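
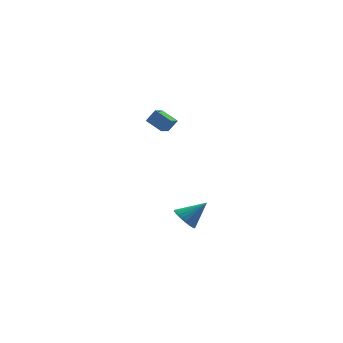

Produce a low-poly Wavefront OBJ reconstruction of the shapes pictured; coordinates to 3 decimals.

v 2.777 3.2 0.171
v 2.161 4.004 0.626
v 3.318 3.828 -0.205
v 2.702 4.632 0.25
v 3.278 3.188 0.87
v 2.662 3.992 1.325
v 3.819 3.816 0.494
v 3.203 4.62 0.949
v 2.31 -3.065 -2.827
v 2.803 -3.059 -3.405
v 3.45 -3.035 -1.853
v 2.76 -2.768 -3.363
v 2.647 -2.523 -3.239
v 2.484 -2.361 -3.053
v 2.293 -2.306 -2.832
v 2.106 -2.366 -2.61
v 1.949 -2.533 -2.422
v 1.848 -2.781 -2.295
v 1.816 -3.072 -2.249
v 1.86 -3.363 -2.291
v 1.973 -3.608 -2.415
v 2.136 -3.77 -2.601
v 2.326 -3.825 -2.822
v 2.514 -3.765 -3.044
v 2.67 -3.598 -3.232
v 2.772 -3.35 -3.359
f 2 4 1
f 5 2 1
f 1 4 3
f 3 5 1
f 2 8 4
f 6 2 5
f 6 8 2
f 4 8 3
f 7 5 3
f 3 8 7
f 7 6 5
f 8 6 7
f 10 9 12
f 10 12 11
f 12 9 13
f 12 13 11
f 13 9 14
f 13 14 11
f 14 9 15
f 14 15 11
f 15 9 16
f 15 16 11
f 16 9 17
f 16 17 11
f 17 9 18
f 17 18 11
f 18 9 19
f 18 19 11
f 19 9 20
f 19 20 11
f 20 9 21
f 20 21 11
f 21 9 22
f 21 22 11
f 22 9 23
f 22 23 11
f 23 9 24
f 23 24 11
f 24 9 25
f 24 25 11
f 25 9 26
f 25 26 11
f 26 9 10
f 26 10 11



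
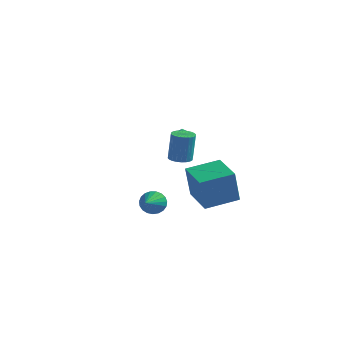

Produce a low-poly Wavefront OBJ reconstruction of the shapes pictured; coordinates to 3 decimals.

v -0.606 -3.103 -1.147
v -0.192 -3.183 -1.767
v -0.234 -4.217 -0.753
v 0.009 -3.047 -1.572
v 0.104 -2.92 -1.303
v 0.076 -2.825 -1.008
v -0.07 -2.778 -0.736
v -0.308 -2.787 -0.536
v -0.599 -2.85 -0.441
v -0.89 -2.957 -0.468
v -1.133 -3.089 -0.613
v -1.284 -3.224 -0.85
v -1.318 -3.337 -1.139
v -1.23 -3.41 -1.429
v -1.033 -3.43 -1.67
v -0.762 -3.393 -1.821
v -0.465 -3.306 -1.855
v -1.064 -0.2 1.025
v -0.588 0.238 0.969
v -0.399 0.259 2.739
v -0.876 -0.18 2.795
v -0.791 0.388 0.989
v -0.603 0.409 2.759
v -1.036 0.449 1.014
v -0.848 0.47 2.784
v -1.285 0.411 1.041
v -1.097 0.431 2.811
v -1.501 0.279 1.066
v -1.313 0.3 2.836
v -1.65 0.075 1.084
v -1.462 0.096 2.854
v -1.71 -0.171 1.093
v -1.522 -0.15 2.863
v -1.671 -0.422 1.092
v -1.483 -0.401 2.862
v -1.541 -0.639 1.081
v -1.352 -0.618 2.851
v -1.337 -0.789 1.061
v -1.149 -0.768 2.831
v -1.092 -0.85 1.036
v -0.904 -0.829 2.806
v -0.843 -0.811 1.009
v -0.655 -0.791 2.779
v -0.627 -0.68 0.984
v -0.439 -0.659 2.754
v -0.478 -0.476 0.966
v -0.29 -0.455 2.736
v -0.418 -0.23 0.957
v -0.23 -0.209 2.727
v -0.457 0.021 0.958
v -0.269 0.042 2.728
v -4.463 3.86 0.313
v -4.025 4.438 0.321
v -3.875 3.402 1.219
v -3.437 3.98 1.227
v -4.132 4.049 1.423
v -4.495 4.332 0.862
v -3.405 3.508 0.678
v -3.768 3.791 0.117
v -3.371 4.22 0.546
v -3.82 4.555 1.007
v -4.08 3.285 0.533
v -4.529 3.62 0.994
v -1.56 1.363 -2.118
v -1.49 0.8 -0.086
v -0.485 2.987 -1.705
v -0.415 2.424 0.327
v 0.155 0.316 -2.467
v 0.225 -0.247 -0.435
v 1.23 1.94 -2.054
v 1.3 1.377 -0.022
f 2 1 4
f 2 4 3
f 4 1 5
f 4 5 3
f 5 1 6
f 5 6 3
f 6 1 7
f 6 7 3
f 7 1 8
f 7 8 3
f 8 1 9
f 8 9 3
f 9 1 10
f 9 10 3
f 10 1 11
f 10 11 3
f 11 1 12
f 11 12 3
f 12 1 13
f 12 13 3
f 13 1 14
f 13 14 3
f 14 1 15
f 14 15 3
f 15 1 16
f 15 16 3
f 16 1 17
f 16 17 3
f 17 1 2
f 17 2 3
f 19 18 22
f 19 22 20
f 20 22 23
f 20 23 21
f 22 18 24
f 22 24 23
f 23 24 25
f 23 25 21
f 24 18 26
f 24 26 25
f 25 26 27
f 25 27 21
f 26 18 28
f 26 28 27
f 27 28 29
f 27 29 21
f 28 18 30
f 28 30 29
f 29 30 31
f 29 31 21
f 30 18 32
f 30 32 31
f 31 32 33
f 31 33 21
f 32 18 34
f 32 34 33
f 33 34 35
f 33 35 21
f 34 18 36
f 34 36 35
f 35 36 37
f 35 37 21
f 36 18 38
f 36 38 37
f 37 38 39
f 37 39 21
f 38 18 40
f 38 40 39
f 39 40 41
f 39 41 21
f 40 18 42
f 40 42 41
f 41 42 43
f 41 43 21
f 42 18 44
f 42 44 43
f 43 44 45
f 43 45 21
f 44 18 46
f 44 46 45
f 45 46 47
f 45 47 21
f 46 18 48
f 46 48 47
f 47 48 49
f 47 49 21
f 48 18 50
f 48 50 49
f 49 50 51
f 49 51 21
f 50 18 19
f 50 19 51
f 51 19 20
f 51 20 21
f 52 63 57
f 52 57 53
f 52 53 59
f 52 59 62
f 52 62 63
f 53 57 61
f 57 63 56
f 63 62 54
f 62 59 58
f 59 53 60
f 55 61 56
f 55 56 54
f 55 54 58
f 55 58 60
f 55 60 61
f 56 61 57
f 54 56 63
f 58 54 62
f 60 58 59
f 61 60 53
f 65 67 64
f 68 65 64
f 64 67 66
f 66 68 64
f 65 71 67
f 69 65 68
f 69 71 65
f 67 71 66
f 70 68 66
f 66 71 70
f 70 69 68
f 71 69 70



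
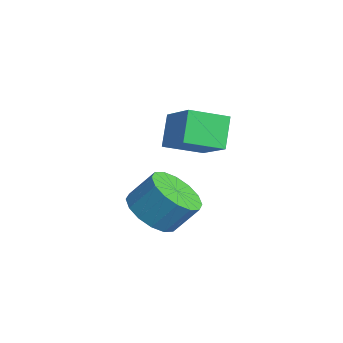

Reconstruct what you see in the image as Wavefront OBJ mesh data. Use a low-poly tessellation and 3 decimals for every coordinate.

v 1.624 -2.367 1.348
v 1.036 -1.947 2.229
v 1.817 -1.198 0.919
v 1.229 -0.778 1.8
v 2.871 -2.282 2.14
v 2.283 -1.862 3.021
v 3.064 -1.113 1.711
v 2.476 -0.693 2.592
v 1.943 -2.838 -1.032
v 2.792 -2.819 -1.33
v 3.087 -2.162 -0.445
v 2.237 -2.182 -0.148
v 2.585 -2.453 -1.532
v 2.88 -1.797 -0.647
v 2.206 -2.191 -1.6
v 2.5 -1.535 -0.716
v 1.756 -2.102 -1.516
v 2.051 -1.446 -0.632
v 1.357 -2.211 -1.302
v 1.651 -1.555 -0.418
v 1.114 -2.487 -1.016
v 1.409 -1.831 -0.132
v 1.093 -2.858 -0.735
v 1.388 -2.201 0.15
v 1.3 -3.223 -0.533
v 1.595 -2.567 0.352
v 1.68 -3.485 -0.464
v 1.974 -2.829 0.42
v 2.129 -3.574 -0.548
v 2.424 -2.918 0.336
v 2.529 -3.465 -0.762
v 2.823 -2.809 0.122
v 2.771 -3.189 -1.048
v 3.066 -2.533 -0.164
f 2 4 1
f 5 2 1
f 1 4 3
f 3 5 1
f 2 8 4
f 6 2 5
f 6 8 2
f 4 8 3
f 7 5 3
f 3 8 7
f 7 6 5
f 8 6 7
f 10 9 13
f 10 13 11
f 11 13 14
f 11 14 12
f 13 9 15
f 13 15 14
f 14 15 16
f 14 16 12
f 15 9 17
f 15 17 16
f 16 17 18
f 16 18 12
f 17 9 19
f 17 19 18
f 18 19 20
f 18 20 12
f 19 9 21
f 19 21 20
f 20 21 22
f 20 22 12
f 21 9 23
f 21 23 22
f 22 23 24
f 22 24 12
f 23 9 25
f 23 25 24
f 24 25 26
f 24 26 12
f 25 9 27
f 25 27 26
f 26 27 28
f 26 28 12
f 27 9 29
f 27 29 28
f 28 29 30
f 28 30 12
f 29 9 31
f 29 31 30
f 30 31 32
f 30 32 12
f 31 9 33
f 31 33 32
f 32 33 34
f 32 34 12
f 33 9 10
f 33 10 34
f 34 10 11
f 34 11 12



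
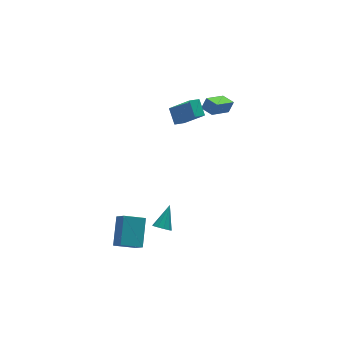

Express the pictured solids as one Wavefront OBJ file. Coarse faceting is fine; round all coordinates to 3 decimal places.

v 4.633 1.46 1.936
v 3.21 0.896 2.845
v 4.327 2.284 1.97
v 2.905 1.721 2.88
v 5.035 1.579 2.64
v 3.613 1.016 3.55
v 4.73 2.404 2.675
v 3.307 1.84 3.584
v -1.725 -2.431 -3.081
v -1.236 -2.579 -3.396
v -0.795 -1.589 -2.039
v -1.37 -2.262 -3.534
v -1.639 -2.009 -3.499
v -1.94 -1.918 -3.303
v -2.16 -2.022 -3.023
v -2.213 -2.283 -2.765
v -2.079 -2.6 -2.627
v -1.81 -2.853 -2.663
v -1.509 -2.945 -2.858
v -1.289 -2.84 -3.138
v -4.373 -2.343 -3.57
v -3.51 -0.96 -2.429
v -4.517 -1.577 -4.389
v -3.654 -0.195 -3.247
v -3.106 -2.685 -4.113
v -2.243 -1.303 -2.971
v -3.25 -1.92 -4.931
v -2.387 -0.537 -3.79
v 0.731 0.902 3.012
v 1.56 -0.129 4.375
v 0.835 1.861 3.674
v 1.664 0.829 5.037
v 1.456 1.051 2.683
v 2.285 0.019 4.046
v 1.56 2.009 3.345
v 2.389 0.978 4.708
f 2 4 1
f 5 2 1
f 1 4 3
f 3 5 1
f 2 8 4
f 6 2 5
f 6 8 2
f 4 8 3
f 7 5 3
f 3 8 7
f 7 6 5
f 8 6 7
f 10 9 12
f 10 12 11
f 12 9 13
f 12 13 11
f 13 9 14
f 13 14 11
f 14 9 15
f 14 15 11
f 15 9 16
f 15 16 11
f 16 9 17
f 16 17 11
f 17 9 18
f 17 18 11
f 18 9 19
f 18 19 11
f 19 9 20
f 19 20 11
f 20 9 10
f 20 10 11
f 22 24 21
f 25 22 21
f 21 24 23
f 23 25 21
f 22 28 24
f 26 22 25
f 26 28 22
f 24 28 23
f 27 25 23
f 23 28 27
f 27 26 25
f 28 26 27
f 30 32 29
f 33 30 29
f 29 32 31
f 31 33 29
f 30 36 32
f 34 30 33
f 34 36 30
f 32 36 31
f 35 33 31
f 31 36 35
f 35 34 33
f 36 34 35



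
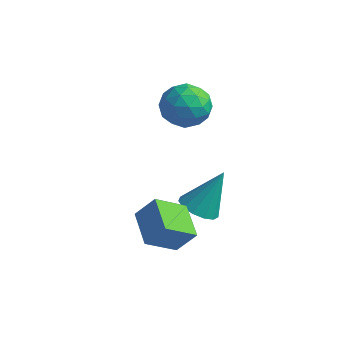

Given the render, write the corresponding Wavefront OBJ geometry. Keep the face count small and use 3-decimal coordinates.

v -4.359 3.96 3.454
v -4.005 4.543 4.349
v -2.815 2.997 3.471
v -2.461 3.58 4.366
v -3.32 2.86 4.466
v -4.275 3.456 4.456
v -2.545 4.084 3.364
v -3.5 4.68 3.354
v -2.884 4.619 4.293
v -3.363 3.863 4.975
v -3.457 3.677 2.845
v -3.936 2.921 3.527
v -4.318 4.336 3.9
v -2.502 3.204 3.92
v -3.007 2.781 3.979
v -2.799 3.123 4.505
v -4.476 3.697 3.963
v -4.268 4.04 4.489
v -3.866 3.051 4.558
v -2.552 3.5 3.331
v -2.344 3.843 3.857
v -4.021 4.417 3.315
v -3.813 4.759 3.841
v -2.954 4.489 3.262
v -3.451 4.724 4.394
v -2.543 4.157 4.403
v -2.593 4.454 3.814
v -3.154 4.804 3.808
v -3.732 4.279 4.794
v -2.825 3.713 4.804
v -3.33 3.29 4.863
v -3.891 3.64 4.857
v -3.074 4.324 4.761
v -3.995 3.827 3.016
v -3.088 3.261 3.026
v -2.929 3.9 2.963
v -3.49 4.25 2.957
v -4.277 3.383 3.417
v -3.369 2.816 3.426
v -3.666 2.736 4.012
v -4.227 3.086 4.006
v -3.746 3.216 3.059
v -0.739 -0.518 -0.671
v -1.372 -1.684 0.242
v -1.961 0.486 -0.237
v -2.594 -0.68 0.676
v -0.066 -0.12 0.304
v -0.699 -1.286 1.217
v -1.288 0.884 0.738
v -1.921 -0.282 1.651
v -1.349 1.77 -0.04
v -0.58 2.03 -0.405
v -0.811 2.71 1.76
v -0.911 2.396 -0.497
v -1.381 2.562 -0.444
v -1.84 2.478 -0.262
v -2.144 2.168 -0.01
v -2.195 1.733 0.233
v -1.978 1.309 0.389
v -1.56 1.031 0.409
v -1.076 0.989 0.287
v -0.678 1.194 0.061
v -0.493 1.582 -0.197
f 1 38 17
f 38 12 41
f 17 41 6
f 38 41 17
f 1 17 13
f 17 6 18
f 13 18 2
f 17 18 13
f 1 13 22
f 13 2 23
f 22 23 8
f 13 23 22
f 1 22 34
f 22 8 37
f 34 37 11
f 22 37 34
f 1 34 38
f 34 11 42
f 38 42 12
f 34 42 38
f 2 18 29
f 18 6 32
f 29 32 10
f 18 32 29
f 6 41 19
f 41 12 40
f 19 40 5
f 41 40 19
f 12 42 39
f 42 11 35
f 39 35 3
f 42 35 39
f 11 37 36
f 37 8 24
f 36 24 7
f 37 24 36
f 8 23 28
f 23 2 25
f 28 25 9
f 23 25 28
f 4 30 16
f 30 10 31
f 16 31 5
f 30 31 16
f 4 16 14
f 16 5 15
f 14 15 3
f 16 15 14
f 4 14 21
f 14 3 20
f 21 20 7
f 14 20 21
f 4 21 26
f 21 7 27
f 26 27 9
f 21 27 26
f 4 26 30
f 26 9 33
f 30 33 10
f 26 33 30
f 5 31 19
f 31 10 32
f 19 32 6
f 31 32 19
f 3 15 39
f 15 5 40
f 39 40 12
f 15 40 39
f 7 20 36
f 20 3 35
f 36 35 11
f 20 35 36
f 9 27 28
f 27 7 24
f 28 24 8
f 27 24 28
f 10 33 29
f 33 9 25
f 29 25 2
f 33 25 29
f 44 46 43
f 47 44 43
f 43 46 45
f 45 47 43
f 44 50 46
f 48 44 47
f 48 50 44
f 46 50 45
f 49 47 45
f 45 50 49
f 49 48 47
f 50 48 49
f 52 51 54
f 52 54 53
f 54 51 55
f 54 55 53
f 55 51 56
f 55 56 53
f 56 51 57
f 56 57 53
f 57 51 58
f 57 58 53
f 58 51 59
f 58 59 53
f 59 51 60
f 59 60 53
f 60 51 61
f 60 61 53
f 61 51 62
f 61 62 53
f 62 51 63
f 62 63 53
f 63 51 52
f 63 52 53



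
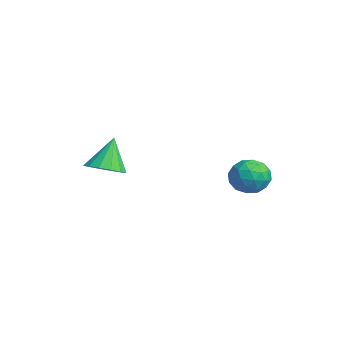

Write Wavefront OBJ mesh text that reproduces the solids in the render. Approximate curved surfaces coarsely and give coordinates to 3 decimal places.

v 0.305 0.817 -3.173
v 0.611 0.95 -3.72
v 1.029 0.11 -2.94
v 1.335 0.243 -3.487
v 1.321 0.676 -3.014
v 0.874 1.113 -3.158
v 0.766 -0.053 -3.502
v 0.319 0.384 -3.646
v 0.896 0.412 -3.924
v 1.239 0.863 -3.622
v 0.401 0.197 -3.038
v 0.744 0.648 -2.736
v 0.395 0.945 -3.467
v 1.245 0.115 -3.193
v 1.237 0.369 -2.915
v 1.417 0.448 -3.237
v 0.549 1.041 -3.137
v 0.729 1.119 -3.458
v 1.146 0.959 -3.043
v 0.911 -0.059 -3.202
v 1.091 0.019 -3.523
v 0.223 0.612 -3.423
v 0.403 0.691 -3.745
v 0.494 0.101 -3.617
v 0.742 0.708 -3.908
v 1.168 0.292 -3.771
v 0.833 0.118 -3.78
v 0.571 0.375 -3.865
v 0.944 0.972 -3.731
v 1.369 0.557 -3.594
v 1.361 0.812 -3.316
v 1.098 1.068 -3.401
v 1.111 0.657 -3.851
v 0.271 0.503 -3.066
v 0.696 0.088 -2.929
v 0.542 -0.008 -3.259
v 0.279 0.248 -3.344
v 0.472 0.768 -2.889
v 0.898 0.352 -2.752
v 1.069 0.685 -2.795
v 0.807 0.942 -2.88
v 0.529 0.403 -2.809
v -1.546 -2.944 -3.536
v -1.055 -3.242 -3.254
v -1.914 -2.556 -2.484
v -0.941 -2.939 -3.326
v -0.99 -2.638 -3.455
v -1.188 -2.418 -3.605
v -1.482 -2.34 -3.737
v -1.793 -2.424 -3.815
v -2.038 -2.647 -3.818
v -2.151 -2.95 -3.745
v -2.102 -3.251 -3.617
v -1.904 -3.47 -3.466
v -1.61 -3.549 -3.335
v -1.299 -3.465 -3.257
f 1 38 17
f 38 12 41
f 17 41 6
f 38 41 17
f 1 17 13
f 17 6 18
f 13 18 2
f 17 18 13
f 1 13 22
f 13 2 23
f 22 23 8
f 13 23 22
f 1 22 34
f 22 8 37
f 34 37 11
f 22 37 34
f 1 34 38
f 34 11 42
f 38 42 12
f 34 42 38
f 2 18 29
f 18 6 32
f 29 32 10
f 18 32 29
f 6 41 19
f 41 12 40
f 19 40 5
f 41 40 19
f 12 42 39
f 42 11 35
f 39 35 3
f 42 35 39
f 11 37 36
f 37 8 24
f 36 24 7
f 37 24 36
f 8 23 28
f 23 2 25
f 28 25 9
f 23 25 28
f 4 30 16
f 30 10 31
f 16 31 5
f 30 31 16
f 4 16 14
f 16 5 15
f 14 15 3
f 16 15 14
f 4 14 21
f 14 3 20
f 21 20 7
f 14 20 21
f 4 21 26
f 21 7 27
f 26 27 9
f 21 27 26
f 4 26 30
f 26 9 33
f 30 33 10
f 26 33 30
f 5 31 19
f 31 10 32
f 19 32 6
f 31 32 19
f 3 15 39
f 15 5 40
f 39 40 12
f 15 40 39
f 7 20 36
f 20 3 35
f 36 35 11
f 20 35 36
f 9 27 28
f 27 7 24
f 28 24 8
f 27 24 28
f 10 33 29
f 33 9 25
f 29 25 2
f 33 25 29
f 44 43 46
f 44 46 45
f 46 43 47
f 46 47 45
f 47 43 48
f 47 48 45
f 48 43 49
f 48 49 45
f 49 43 50
f 49 50 45
f 50 43 51
f 50 51 45
f 51 43 52
f 51 52 45
f 52 43 53
f 52 53 45
f 53 43 54
f 53 54 45
f 54 43 55
f 54 55 45
f 55 43 56
f 55 56 45
f 56 43 44
f 56 44 45



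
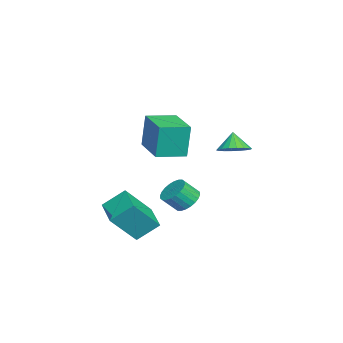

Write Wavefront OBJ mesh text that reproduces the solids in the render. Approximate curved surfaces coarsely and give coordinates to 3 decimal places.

v -3.145 2.584 -0.088
v -2.4 2.392 0.271
v -3.635 2.476 0.868
v -2.415 2.769 0.306
v -2.576 3.109 0.263
v -2.849 3.345 0.15
v -3.181 3.43 -0.01
v -3.506 3.348 -0.186
v -3.759 3.115 -0.342
v -3.891 2.776 -0.448
v -3.875 2.4 -0.483
v -3.715 2.06 -0.439
v -3.442 1.824 -0.326
v -3.11 1.739 -0.166
v -2.785 1.821 0.009
v -2.531 2.054 0.166
v 1.68 -1.144 1.939
v 1.621 -0.976 3.69
v 1.049 0.164 1.792
v 0.989 0.332 3.543
v 3.491 -0.272 1.917
v 3.431 -0.104 3.668
v 2.859 1.036 1.77
v 2.8 1.204 3.521
v 0.383 -1.976 -3.706
v 0.145 -0.93 -2.822
v 1.874 -1.372 -4.02
v 1.637 -0.326 -3.136
v 1.143 -3.074 -2.204
v 0.906 -2.028 -1.32
v 2.635 -2.47 -2.518
v 2.397 -1.424 -1.634
v 0.737 0.823 -1.887
v 1.352 1.242 -1.733
v 1.617 0.577 -0.979
v 1.003 0.157 -1.133
v 1.151 1.366 -1.553
v 1.416 0.701 -0.799
v 0.887 1.407 -1.425
v 1.152 0.742 -0.67
v 0.601 1.359 -1.366
v 0.866 0.693 -0.612
v 0.335 1.229 -1.387
v 0.6 0.564 -0.633
v 0.13 1.038 -1.484
v 0.395 0.372 -0.73
v 0.018 0.813 -1.642
v 0.283 0.148 -0.888
v 0.015 0.59 -1.838
v 0.281 -0.075 -1.084
v 0.123 0.403 -2.041
v 0.388 -0.262 -1.287
v 0.324 0.279 -2.221
v 0.589 -0.386 -1.467
v 0.588 0.238 -2.35
v 0.853 -0.427 -1.595
v 0.874 0.287 -2.408
v 1.139 -0.379 -1.654
v 1.14 0.416 -2.387
v 1.405 -0.249 -1.633
v 1.345 0.608 -2.29
v 1.61 -0.058 -1.536
v 1.457 0.832 -2.132
v 1.722 0.167 -1.378
v 1.459 1.055 -1.936
v 1.725 0.39 -1.182
f 2 1 4
f 2 4 3
f 4 1 5
f 4 5 3
f 5 1 6
f 5 6 3
f 6 1 7
f 6 7 3
f 7 1 8
f 7 8 3
f 8 1 9
f 8 9 3
f 9 1 10
f 9 10 3
f 10 1 11
f 10 11 3
f 11 1 12
f 11 12 3
f 12 1 13
f 12 13 3
f 13 1 14
f 13 14 3
f 14 1 15
f 14 15 3
f 15 1 16
f 15 16 3
f 16 1 2
f 16 2 3
f 18 20 17
f 21 18 17
f 17 20 19
f 19 21 17
f 18 24 20
f 22 18 21
f 22 24 18
f 20 24 19
f 23 21 19
f 19 24 23
f 23 22 21
f 24 22 23
f 26 28 25
f 29 26 25
f 25 28 27
f 27 29 25
f 26 32 28
f 30 26 29
f 30 32 26
f 28 32 27
f 31 29 27
f 27 32 31
f 31 30 29
f 32 30 31
f 34 33 37
f 34 37 35
f 35 37 38
f 35 38 36
f 37 33 39
f 37 39 38
f 38 39 40
f 38 40 36
f 39 33 41
f 39 41 40
f 40 41 42
f 40 42 36
f 41 33 43
f 41 43 42
f 42 43 44
f 42 44 36
f 43 33 45
f 43 45 44
f 44 45 46
f 44 46 36
f 45 33 47
f 45 47 46
f 46 47 48
f 46 48 36
f 47 33 49
f 47 49 48
f 48 49 50
f 48 50 36
f 49 33 51
f 49 51 50
f 50 51 52
f 50 52 36
f 51 33 53
f 51 53 52
f 52 53 54
f 52 54 36
f 53 33 55
f 53 55 54
f 54 55 56
f 54 56 36
f 55 33 57
f 55 57 56
f 56 57 58
f 56 58 36
f 57 33 59
f 57 59 58
f 58 59 60
f 58 60 36
f 59 33 61
f 59 61 60
f 60 61 62
f 60 62 36
f 61 33 63
f 61 63 62
f 62 63 64
f 62 64 36
f 63 33 65
f 63 65 64
f 64 65 66
f 64 66 36
f 65 33 34
f 65 34 66
f 66 34 35
f 66 35 36



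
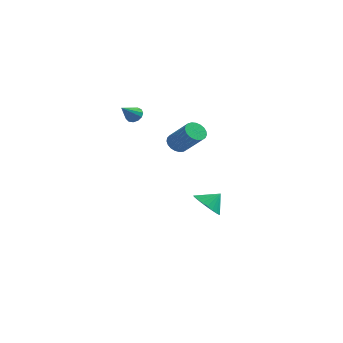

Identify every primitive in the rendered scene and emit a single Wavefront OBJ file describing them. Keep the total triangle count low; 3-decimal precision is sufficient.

v -1.595 0.629 3.195
v -1.023 0.491 3.154
v -1.805 -0.489 4.045
v -1.052 0.695 3.415
v -1.253 0.878 3.606
v -1.563 0.982 3.667
v -1.883 0.974 3.577
v -2.112 0.856 3.367
v -2.177 0.667 3.101
v -2.057 0.465 2.866
v -1.79 0.315 2.735
v -1.462 0.265 2.75
v -1.176 0.331 2.906
v 1.693 3.378 -4.415
v 2.446 2.619 -4.42
v 2.307 3.982 -3.565
v 2.592 2.88 -4.711
v 2.601 3.217 -4.957
v 2.471 3.578 -5.121
v 2.223 3.91 -5.177
v 1.894 4.16 -5.117
v 1.534 4.291 -4.95
v 1.199 4.283 -4.701
v 0.939 4.137 -4.409
v 0.793 3.876 -4.118
v 0.785 3.539 -3.872
v 0.914 3.177 -3.708
v 1.162 2.846 -3.652
v 1.491 2.596 -3.712
v 1.851 2.465 -3.879
v 2.186 2.473 -4.128
v 2.746 -2.267 2.618
v 3.076 -2.649 2.133
v 4.443 -3.075 3.396
v 4.114 -2.693 3.882
v 3.194 -2.386 2.093
v 4.562 -2.812 3.357
v 3.235 -2.103 2.145
v 4.602 -2.528 3.408
v 3.191 -1.848 2.278
v 4.559 -2.273 3.541
v 3.07 -1.665 2.47
v 4.438 -2.09 3.733
v 2.894 -1.587 2.688
v 4.262 -2.012 3.951
v 2.692 -1.626 2.893
v 4.059 -2.051 4.157
v 2.499 -1.776 3.051
v 3.867 -2.201 4.315
v 2.349 -2.011 3.135
v 3.717 -2.437 4.398
v 2.267 -2.291 3.128
v 3.635 -2.716 4.392
v 2.269 -2.566 3.034
v 3.637 -2.991 4.298
v 2.353 -2.79 2.868
v 3.721 -3.215 4.132
v 2.505 -2.923 2.659
v 3.873 -3.349 3.922
v 2.699 -2.943 2.442
v 4.066 -3.368 3.706
v 2.9 -2.846 2.256
v 4.268 -3.272 3.52
f 2 1 4
f 2 4 3
f 4 1 5
f 4 5 3
f 5 1 6
f 5 6 3
f 6 1 7
f 6 7 3
f 7 1 8
f 7 8 3
f 8 1 9
f 8 9 3
f 9 1 10
f 9 10 3
f 10 1 11
f 10 11 3
f 11 1 12
f 11 12 3
f 12 1 13
f 12 13 3
f 13 1 2
f 13 2 3
f 15 14 17
f 15 17 16
f 17 14 18
f 17 18 16
f 18 14 19
f 18 19 16
f 19 14 20
f 19 20 16
f 20 14 21
f 20 21 16
f 21 14 22
f 21 22 16
f 22 14 23
f 22 23 16
f 23 14 24
f 23 24 16
f 24 14 25
f 24 25 16
f 25 14 26
f 25 26 16
f 26 14 27
f 26 27 16
f 27 14 28
f 27 28 16
f 28 14 29
f 28 29 16
f 29 14 30
f 29 30 16
f 30 14 31
f 30 31 16
f 31 14 15
f 31 15 16
f 33 32 36
f 33 36 34
f 34 36 37
f 34 37 35
f 36 32 38
f 36 38 37
f 37 38 39
f 37 39 35
f 38 32 40
f 38 40 39
f 39 40 41
f 39 41 35
f 40 32 42
f 40 42 41
f 41 42 43
f 41 43 35
f 42 32 44
f 42 44 43
f 43 44 45
f 43 45 35
f 44 32 46
f 44 46 45
f 45 46 47
f 45 47 35
f 46 32 48
f 46 48 47
f 47 48 49
f 47 49 35
f 48 32 50
f 48 50 49
f 49 50 51
f 49 51 35
f 50 32 52
f 50 52 51
f 51 52 53
f 51 53 35
f 52 32 54
f 52 54 53
f 53 54 55
f 53 55 35
f 54 32 56
f 54 56 55
f 55 56 57
f 55 57 35
f 56 32 58
f 56 58 57
f 57 58 59
f 57 59 35
f 58 32 60
f 58 60 59
f 59 60 61
f 59 61 35
f 60 32 62
f 60 62 61
f 61 62 63
f 61 63 35
f 62 32 33
f 62 33 63
f 63 33 34
f 63 34 35



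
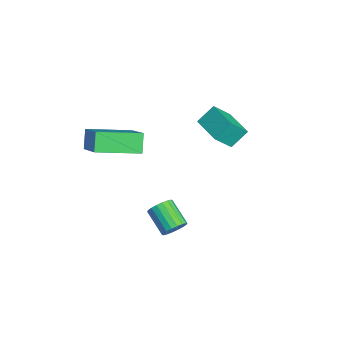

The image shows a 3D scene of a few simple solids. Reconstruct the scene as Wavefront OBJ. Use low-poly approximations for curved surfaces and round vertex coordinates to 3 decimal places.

v -3.237 0.771 1.189
v -2.986 -0.046 2.155
v -3.438 1.547 1.897
v -3.188 0.73 2.864
v -1.812 1.17 1.156
v -1.562 0.353 2.123
v -2.014 1.946 1.865
v -1.763 1.129 2.831
v -3.3 -4.886 2.43
v -1.578 -4.765 3.761
v -3.136 -2.891 2.035
v -1.413 -2.77 3.366
v -2.687 -5.09 1.654
v -0.964 -4.969 2.985
v -2.522 -3.095 1.259
v -0.8 -2.974 2.59
v 1.845 -2.241 -0.237
v 2.045 -1.969 0.246
v 0.975 -2.346 0.901
v 0.775 -2.619 0.417
v 1.905 -1.781 0.127
v 0.835 -2.159 0.782
v 1.754 -1.684 -0.065
v 0.684 -2.062 0.59
v 1.621 -1.698 -0.291
v 0.551 -2.076 0.364
v 1.532 -1.819 -0.506
v 0.462 -2.197 0.149
v 1.505 -2.024 -0.668
v 0.435 -2.402 -0.013
v 1.545 -2.272 -0.745
v 0.475 -2.65 -0.09
v 1.645 -2.514 -0.721
v 0.575 -2.891 -0.066
v 1.785 -2.701 -0.602
v 0.715 -3.079 0.053
v 1.936 -2.798 -0.41
v 0.866 -3.176 0.245
v 2.069 -2.784 -0.184
v 0.999 -3.162 0.471
v 2.158 -2.663 0.031
v 1.088 -3.041 0.686
v 2.185 -2.458 0.193
v 1.115 -2.836 0.848
v 2.145 -2.21 0.27
v 1.075 -2.588 0.925
f 2 4 1
f 5 2 1
f 1 4 3
f 3 5 1
f 2 8 4
f 6 2 5
f 6 8 2
f 4 8 3
f 7 5 3
f 3 8 7
f 7 6 5
f 8 6 7
f 10 12 9
f 13 10 9
f 9 12 11
f 11 13 9
f 10 16 12
f 14 10 13
f 14 16 10
f 12 16 11
f 15 13 11
f 11 16 15
f 15 14 13
f 16 14 15
f 18 17 21
f 18 21 19
f 19 21 22
f 19 22 20
f 21 17 23
f 21 23 22
f 22 23 24
f 22 24 20
f 23 17 25
f 23 25 24
f 24 25 26
f 24 26 20
f 25 17 27
f 25 27 26
f 26 27 28
f 26 28 20
f 27 17 29
f 27 29 28
f 28 29 30
f 28 30 20
f 29 17 31
f 29 31 30
f 30 31 32
f 30 32 20
f 31 17 33
f 31 33 32
f 32 33 34
f 32 34 20
f 33 17 35
f 33 35 34
f 34 35 36
f 34 36 20
f 35 17 37
f 35 37 36
f 36 37 38
f 36 38 20
f 37 17 39
f 37 39 38
f 38 39 40
f 38 40 20
f 39 17 41
f 39 41 40
f 40 41 42
f 40 42 20
f 41 17 43
f 41 43 42
f 42 43 44
f 42 44 20
f 43 17 45
f 43 45 44
f 44 45 46
f 44 46 20
f 45 17 18
f 45 18 46
f 46 18 19
f 46 19 20



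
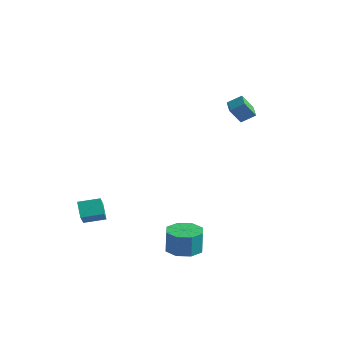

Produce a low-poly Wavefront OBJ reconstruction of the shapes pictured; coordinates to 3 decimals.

v 0.993 3.058 2.882
v 1.568 3.566 3.37
v 0.365 3.665 2.99
v 0.94 4.173 3.478
v 1.34 3.587 1.922
v 1.915 4.095 2.41
v 0.712 4.194 2.03
v 1.287 4.702 2.518
v 2.835 -2.895 -3.607
v 3.762 -2.646 -3.593
v 3.713 -2.536 -2.318
v 2.785 -2.785 -2.333
v 3.316 -2.066 -3.66
v 3.267 -1.956 -2.386
v 2.588 -1.971 -3.696
v 2.539 -1.861 -2.422
v 2.005 -2.418 -3.68
v 1.956 -2.308 -2.406
v 1.907 -3.144 -3.622
v 1.858 -3.034 -2.347
v 2.353 -3.724 -3.554
v 2.304 -3.614 -2.28
v 3.081 -3.819 -3.518
v 3.032 -3.709 -2.244
v 3.664 -3.372 -3.534
v 3.615 -3.262 -2.26
v -3.905 -2.757 -4.637
v -3.204 -3.736 -3.436
v -4.498 -2.318 -3.933
v -3.797 -3.297 -2.732
v -3.063 -1.923 -4.448
v -2.362 -2.902 -3.247
v -3.656 -1.484 -3.744
v -2.955 -2.463 -2.543
f 2 4 1
f 5 2 1
f 1 4 3
f 3 5 1
f 2 8 4
f 6 2 5
f 6 8 2
f 4 8 3
f 7 5 3
f 3 8 7
f 7 6 5
f 8 6 7
f 10 9 13
f 10 13 11
f 11 13 14
f 11 14 12
f 13 9 15
f 13 15 14
f 14 15 16
f 14 16 12
f 15 9 17
f 15 17 16
f 16 17 18
f 16 18 12
f 17 9 19
f 17 19 18
f 18 19 20
f 18 20 12
f 19 9 21
f 19 21 20
f 20 21 22
f 20 22 12
f 21 9 23
f 21 23 22
f 22 23 24
f 22 24 12
f 23 9 25
f 23 25 24
f 24 25 26
f 24 26 12
f 25 9 10
f 25 10 26
f 26 10 11
f 26 11 12
f 28 30 27
f 31 28 27
f 27 30 29
f 29 31 27
f 28 34 30
f 32 28 31
f 32 34 28
f 30 34 29
f 33 31 29
f 29 34 33
f 33 32 31
f 34 32 33



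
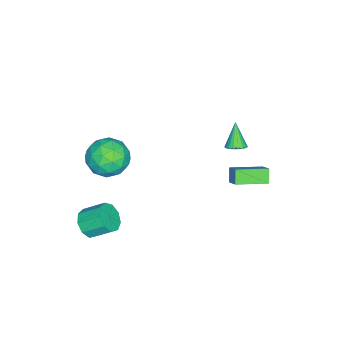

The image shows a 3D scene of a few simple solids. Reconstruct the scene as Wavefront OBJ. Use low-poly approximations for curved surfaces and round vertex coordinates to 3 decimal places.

v 1.649 -3.439 3.368
v 2.219 -2.467 2.826
v 3.401 -4.453 3.394
v 3.971 -3.481 2.852
v 3.561 -3.388 4.03
v 2.478 -2.761 4.014
v 3.142 -4.159 2.206
v 2.059 -3.532 2.19
v 3.142 -2.911 2.108
v 3.401 -2.435 3.235
v 2.219 -4.485 2.985
v 2.478 -4.009 4.112
v 1.78 -2.864 3.095
v 3.84 -4.056 3.125
v 3.599 -4.002 3.818
v 3.934 -3.43 3.499
v 1.932 -3.037 3.793
v 2.268 -2.465 3.475
v 3.057 -3.007 4.182
v 3.352 -4.455 2.745
v 3.688 -3.883 2.427
v 1.686 -3.49 2.721
v 2.021 -2.918 2.402
v 2.563 -3.913 2.038
v 2.658 -2.554 2.354
v 3.688 -3.15 2.369
v 3.2 -3.548 1.989
v 2.564 -3.18 1.98
v 2.811 -2.274 3.017
v 3.84 -2.87 3.032
v 3.599 -2.815 3.725
v 2.963 -2.447 3.715
v 3.353 -2.535 2.595
v 1.78 -4.05 3.188
v 2.809 -4.646 3.203
v 2.657 -4.473 2.505
v 2.021 -4.105 2.495
v 1.932 -3.77 3.851
v 2.962 -4.366 3.866
v 3.056 -3.74 4.24
v 2.42 -3.372 4.231
v 2.267 -4.385 3.625
v -1.115 2.031 2.462
v -0.711 1.605 2.583
v -1.885 1.669 3.758
v -0.608 1.82 2.704
v -0.607 2.077 2.777
v -0.706 2.325 2.787
v -0.886 2.515 2.734
v -1.111 2.609 2.626
v -1.338 2.588 2.486
v -1.52 2.457 2.341
v -1.622 2.242 2.22
v -1.624 1.986 2.147
v -1.525 1.738 2.137
v -1.345 1.548 2.19
v -1.119 1.454 2.298
v -0.893 1.475 2.438
v 3.402 -4.443 -2.642
v 4.044 -4.728 -2.063
v 3.799 -3.562 -1.219
v 3.158 -3.277 -1.798
v 4.297 -4.36 -2.497
v 4.052 -3.195 -1.653
v 4.131 -4.031 -2.999
v 3.887 -2.866 -2.155
v 3.625 -3.895 -3.334
v 3.38 -2.729 -2.49
v 3.014 -4.015 -3.345
v 2.769 -2.849 -2.501
v 2.585 -4.335 -3.028
v 2.34 -3.17 -2.183
v 2.538 -4.706 -2.53
v 2.294 -3.54 -1.685
v 2.896 -4.953 -2.084
v 2.651 -3.788 -1.24
v 3.491 -4.962 -1.9
v 3.246 -3.796 -1.056
v -3.948 2.57 -3.246
v -4.504 2.345 -2.522
v -3.404 3.13 -2.654
v -3.96 2.906 -1.93
v -2.82 1.054 -2.85
v -3.376 0.83 -2.126
v -2.276 1.615 -2.258
v -2.832 1.39 -1.534
f 1 38 17
f 38 12 41
f 17 41 6
f 38 41 17
f 1 17 13
f 17 6 18
f 13 18 2
f 17 18 13
f 1 13 22
f 13 2 23
f 22 23 8
f 13 23 22
f 1 22 34
f 22 8 37
f 34 37 11
f 22 37 34
f 1 34 38
f 34 11 42
f 38 42 12
f 34 42 38
f 2 18 29
f 18 6 32
f 29 32 10
f 18 32 29
f 6 41 19
f 41 12 40
f 19 40 5
f 41 40 19
f 12 42 39
f 42 11 35
f 39 35 3
f 42 35 39
f 11 37 36
f 37 8 24
f 36 24 7
f 37 24 36
f 8 23 28
f 23 2 25
f 28 25 9
f 23 25 28
f 4 30 16
f 30 10 31
f 16 31 5
f 30 31 16
f 4 16 14
f 16 5 15
f 14 15 3
f 16 15 14
f 4 14 21
f 14 3 20
f 21 20 7
f 14 20 21
f 4 21 26
f 21 7 27
f 26 27 9
f 21 27 26
f 4 26 30
f 26 9 33
f 30 33 10
f 26 33 30
f 5 31 19
f 31 10 32
f 19 32 6
f 31 32 19
f 3 15 39
f 15 5 40
f 39 40 12
f 15 40 39
f 7 20 36
f 20 3 35
f 36 35 11
f 20 35 36
f 9 27 28
f 27 7 24
f 28 24 8
f 27 24 28
f 10 33 29
f 33 9 25
f 29 25 2
f 33 25 29
f 44 43 46
f 44 46 45
f 46 43 47
f 46 47 45
f 47 43 48
f 47 48 45
f 48 43 49
f 48 49 45
f 49 43 50
f 49 50 45
f 50 43 51
f 50 51 45
f 51 43 52
f 51 52 45
f 52 43 53
f 52 53 45
f 53 43 54
f 53 54 45
f 54 43 55
f 54 55 45
f 55 43 56
f 55 56 45
f 56 43 57
f 56 57 45
f 57 43 58
f 57 58 45
f 58 43 44
f 58 44 45
f 60 59 63
f 60 63 61
f 61 63 64
f 61 64 62
f 63 59 65
f 63 65 64
f 64 65 66
f 64 66 62
f 65 59 67
f 65 67 66
f 66 67 68
f 66 68 62
f 67 59 69
f 67 69 68
f 68 69 70
f 68 70 62
f 69 59 71
f 69 71 70
f 70 71 72
f 70 72 62
f 71 59 73
f 71 73 72
f 72 73 74
f 72 74 62
f 73 59 75
f 73 75 74
f 74 75 76
f 74 76 62
f 75 59 77
f 75 77 76
f 76 77 78
f 76 78 62
f 77 59 60
f 77 60 78
f 78 60 61
f 78 61 62
f 80 82 79
f 83 80 79
f 79 82 81
f 81 83 79
f 80 86 82
f 84 80 83
f 84 86 80
f 82 86 81
f 85 83 81
f 81 86 85
f 85 84 83
f 86 84 85



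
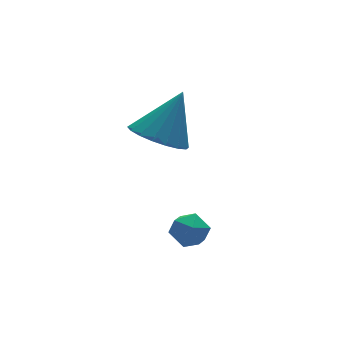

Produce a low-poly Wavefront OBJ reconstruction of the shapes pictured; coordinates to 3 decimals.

v -2.842 1.938 -1.511
v -2.124 1.386 -1.886
v -1.878 2.142 0.031
v -2.012 1.789 -2.01
v -2.064 2.221 -2.035
v -2.27 2.597 -1.956
v -2.589 2.843 -1.789
v -2.959 2.909 -1.567
v -3.305 2.783 -1.334
v -3.56 2.489 -1.136
v -3.672 2.086 -1.012
v -3.62 1.654 -0.987
v -3.414 1.278 -1.066
v -3.094 1.032 -1.233
v -2.725 0.966 -1.455
v -2.378 1.092 -1.688
v -4.135 -0.935 -3.316
v -3.627 -0.719 -2.968
v -3.713 -1.901 -3.332
v -3.205 -1.685 -2.984
v -3.795 -1.728 -2.709
v -4.056 -1.13 -2.699
v -3.284 -1.49 -3.601
v -3.545 -0.892 -3.591
v -3.102 -1.062 -3.144
v -3.417 -1.209 -2.593
v -3.923 -1.411 -3.707
v -4.238 -1.558 -3.156
f 2 1 4
f 2 4 3
f 4 1 5
f 4 5 3
f 5 1 6
f 5 6 3
f 6 1 7
f 6 7 3
f 7 1 8
f 7 8 3
f 8 1 9
f 8 9 3
f 9 1 10
f 9 10 3
f 10 1 11
f 10 11 3
f 11 1 12
f 11 12 3
f 12 1 13
f 12 13 3
f 13 1 14
f 13 14 3
f 14 1 15
f 14 15 3
f 15 1 16
f 15 16 3
f 16 1 2
f 16 2 3
f 17 28 22
f 17 22 18
f 17 18 24
f 17 24 27
f 17 27 28
f 18 22 26
f 22 28 21
f 28 27 19
f 27 24 23
f 24 18 25
f 20 26 21
f 20 21 19
f 20 19 23
f 20 23 25
f 20 25 26
f 21 26 22
f 19 21 28
f 23 19 27
f 25 23 24
f 26 25 18



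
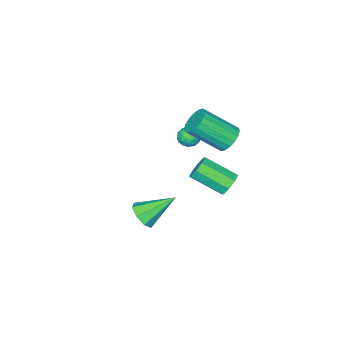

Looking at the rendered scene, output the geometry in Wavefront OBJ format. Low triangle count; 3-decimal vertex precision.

v -2.157 -1.833 0.539
v -1.596 -2.123 0.701
v -2.504 -2.737 0.119
v -1.943 -3.027 0.281
v -2.362 -2.847 0.746
v -2.149 -2.288 1.005
v -1.951 -2.572 -0.185
v -1.738 -2.013 0.074
v -1.469 -2.58 0.253
v -1.723 -2.75 0.829
v -2.377 -2.11 -0.009
v -2.631 -2.28 0.567
v -1.847 -1.899 0.657
v -2.253 -2.961 0.163
v -2.5 -2.855 0.437
v -2.17 -3.026 0.532
v -2.171 -1.996 0.836
v -1.841 -2.166 0.931
v -2.292 -2.592 0.958
v -2.259 -2.694 -0.111
v -1.929 -2.864 -0.016
v -1.93 -1.834 0.288
v -1.6 -2.005 0.383
v -1.808 -2.268 -0.138
v -1.442 -2.337 0.489
v -1.645 -2.869 0.242
v -1.651 -2.601 -0.032
v -1.525 -2.273 0.12
v -1.591 -2.437 0.827
v -1.795 -2.969 0.581
v -2.042 -2.863 0.854
v -1.916 -2.534 1.006
v -1.516 -2.706 0.564
v -2.305 -1.891 0.239
v -2.509 -2.423 -0.007
v -2.184 -2.326 -0.186
v -2.058 -1.997 -0.034
v -2.455 -1.991 0.578
v -2.658 -2.523 0.331
v -2.575 -2.587 0.7
v -2.449 -2.259 0.852
v -2.584 -2.154 0.256
v -1.738 0.803 -1.195
v -1.314 0.669 -1.774
v -0.518 -0.836 -0.844
v -0.942 -0.703 -0.265
v -1.075 1.019 -1.411
v -0.28 -0.486 -0.48
v -1.224 1.243 -0.921
v -0.429 -0.262 0.009
v -1.674 1.209 -0.592
v -0.879 -0.296 0.338
v -2.162 0.936 -0.616
v -1.366 -0.569 0.314
v -2.4 0.586 -0.98
v -1.605 -0.919 -0.049
v -2.251 0.362 -1.469
v -1.456 -1.143 -0.539
v -1.801 0.396 -1.798
v -1.006 -1.109 -0.868
v 3.947 0.555 -0.19
v 4.57 0.801 0.284
v 2.673 1.505 0.99
v 4.444 1.207 -0.178
v 4.028 1.231 -0.647
v 3.564 0.859 -0.848
v 3.325 0.309 -0.664
v 3.45 -0.097 -0.202
v 3.867 -0.121 0.267
v 4.33 0.251 0.468
v -2.952 -0.49 0.88
v -2.256 -0.321 0.44
v -1.092 -1.581 1.801
v -1.788 -1.75 2.24
v -2.261 -0.049 0.697
v -1.097 -1.309 2.058
v -2.403 0.136 0.989
v -1.238 -1.124 2.35
v -2.653 0.197 1.26
v -1.489 -1.063 2.621
v -2.963 0.122 1.455
v -1.799 -1.138 2.816
v -3.271 -0.075 1.537
v -2.106 -1.335 2.898
v -3.515 -0.353 1.488
v -2.351 -1.613 2.849
v -3.648 -0.659 1.319
v -2.484 -1.919 2.68
v -3.643 -0.931 1.062
v -2.479 -2.191 2.423
v -3.502 -1.116 0.77
v -2.337 -2.376 2.131
v -3.251 -1.177 0.499
v -2.087 -2.437 1.86
v -2.941 -1.102 0.304
v -1.777 -2.362 1.665
v -2.634 -0.905 0.222
v -1.469 -2.165 1.583
v -2.389 -0.627 0.271
v -1.225 -1.887 1.632
f 1 38 17
f 38 12 41
f 17 41 6
f 38 41 17
f 1 17 13
f 17 6 18
f 13 18 2
f 17 18 13
f 1 13 22
f 13 2 23
f 22 23 8
f 13 23 22
f 1 22 34
f 22 8 37
f 34 37 11
f 22 37 34
f 1 34 38
f 34 11 42
f 38 42 12
f 34 42 38
f 2 18 29
f 18 6 32
f 29 32 10
f 18 32 29
f 6 41 19
f 41 12 40
f 19 40 5
f 41 40 19
f 12 42 39
f 42 11 35
f 39 35 3
f 42 35 39
f 11 37 36
f 37 8 24
f 36 24 7
f 37 24 36
f 8 23 28
f 23 2 25
f 28 25 9
f 23 25 28
f 4 30 16
f 30 10 31
f 16 31 5
f 30 31 16
f 4 16 14
f 16 5 15
f 14 15 3
f 16 15 14
f 4 14 21
f 14 3 20
f 21 20 7
f 14 20 21
f 4 21 26
f 21 7 27
f 26 27 9
f 21 27 26
f 4 26 30
f 26 9 33
f 30 33 10
f 26 33 30
f 5 31 19
f 31 10 32
f 19 32 6
f 31 32 19
f 3 15 39
f 15 5 40
f 39 40 12
f 15 40 39
f 7 20 36
f 20 3 35
f 36 35 11
f 20 35 36
f 9 27 28
f 27 7 24
f 28 24 8
f 27 24 28
f 10 33 29
f 33 9 25
f 29 25 2
f 33 25 29
f 44 43 47
f 44 47 45
f 45 47 48
f 45 48 46
f 47 43 49
f 47 49 48
f 48 49 50
f 48 50 46
f 49 43 51
f 49 51 50
f 50 51 52
f 50 52 46
f 51 43 53
f 51 53 52
f 52 53 54
f 52 54 46
f 53 43 55
f 53 55 54
f 54 55 56
f 54 56 46
f 55 43 57
f 55 57 56
f 56 57 58
f 56 58 46
f 57 43 59
f 57 59 58
f 58 59 60
f 58 60 46
f 59 43 44
f 59 44 60
f 60 44 45
f 60 45 46
f 62 61 64
f 62 64 63
f 64 61 65
f 64 65 63
f 65 61 66
f 65 66 63
f 66 61 67
f 66 67 63
f 67 61 68
f 67 68 63
f 68 61 69
f 68 69 63
f 69 61 70
f 69 70 63
f 70 61 62
f 70 62 63
f 72 71 75
f 72 75 73
f 73 75 76
f 73 76 74
f 75 71 77
f 75 77 76
f 76 77 78
f 76 78 74
f 77 71 79
f 77 79 78
f 78 79 80
f 78 80 74
f 79 71 81
f 79 81 80
f 80 81 82
f 80 82 74
f 81 71 83
f 81 83 82
f 82 83 84
f 82 84 74
f 83 71 85
f 83 85 84
f 84 85 86
f 84 86 74
f 85 71 87
f 85 87 86
f 86 87 88
f 86 88 74
f 87 71 89
f 87 89 88
f 88 89 90
f 88 90 74
f 89 71 91
f 89 91 90
f 90 91 92
f 90 92 74
f 91 71 93
f 91 93 92
f 92 93 94
f 92 94 74
f 93 71 95
f 93 95 94
f 94 95 96
f 94 96 74
f 95 71 97
f 95 97 96
f 96 97 98
f 96 98 74
f 97 71 99
f 97 99 98
f 98 99 100
f 98 100 74
f 99 71 72
f 99 72 100
f 100 72 73
f 100 73 74



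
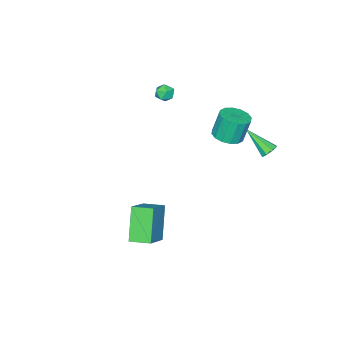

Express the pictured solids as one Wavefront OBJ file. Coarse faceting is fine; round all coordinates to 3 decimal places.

v -1.446 2.288 3.046
v -0.614 2.583 3.221
v -1.002 2.786 4.728
v -1.834 2.492 4.554
v -0.855 2.964 3.107
v -1.243 3.168 4.615
v -1.255 3.165 2.977
v -1.643 3.369 4.485
v -1.706 3.131 2.866
v -2.094 3.334 4.373
v -2.088 2.871 2.803
v -2.475 3.074 4.31
v -2.297 2.454 2.805
v -2.685 2.658 4.313
v -2.278 1.994 2.872
v -2.666 2.197 4.379
v -2.037 1.612 2.985
v -2.425 1.816 4.493
v -1.637 1.411 3.115
v -2.025 1.615 4.623
v -1.186 1.446 3.227
v -1.574 1.649 4.734
v -0.805 1.706 3.29
v -1.192 1.909 4.797
v -0.595 2.122 3.287
v -0.983 2.326 4.795
v -3.214 3.78 1.367
v -2.721 3.992 1.528
v -2.986 2.32 2.593
v -3.047 4.139 1.763
v -3.471 4.076 1.767
v -3.744 3.839 1.536
v -3.707 3.568 1.206
v -3.38 3.421 0.971
v -2.956 3.484 0.967
v -2.683 3.721 1.198
v -2.101 -2.06 4.183
v -1.481 -2.072 4.302
v -1.979 -2.788 3.478
v -1.359 -2.8 3.597
v -1.768 -3.013 4.028
v -1.844 -2.562 4.464
v -1.616 -2.298 3.316
v -1.692 -1.847 3.752
v -1.182 -2.219 3.767
v -1.276 -2.661 4.207
v -2.184 -2.199 3.573
v -2.278 -2.641 4.013
v 2.717 -0.07 -1.394
v 4.205 0.433 -0.29
v 2.216 1.041 -1.224
v 3.705 1.543 -0.12
v 3.775 0.677 -3.16
v 5.264 1.179 -2.056
v 3.275 1.787 -2.99
v 4.763 2.29 -1.886
f 2 1 5
f 2 5 3
f 3 5 6
f 3 6 4
f 5 1 7
f 5 7 6
f 6 7 8
f 6 8 4
f 7 1 9
f 7 9 8
f 8 9 10
f 8 10 4
f 9 1 11
f 9 11 10
f 10 11 12
f 10 12 4
f 11 1 13
f 11 13 12
f 12 13 14
f 12 14 4
f 13 1 15
f 13 15 14
f 14 15 16
f 14 16 4
f 15 1 17
f 15 17 16
f 16 17 18
f 16 18 4
f 17 1 19
f 17 19 18
f 18 19 20
f 18 20 4
f 19 1 21
f 19 21 20
f 20 21 22
f 20 22 4
f 21 1 23
f 21 23 22
f 22 23 24
f 22 24 4
f 23 1 25
f 23 25 24
f 24 25 26
f 24 26 4
f 25 1 2
f 25 2 26
f 26 2 3
f 26 3 4
f 28 27 30
f 28 30 29
f 30 27 31
f 30 31 29
f 31 27 32
f 31 32 29
f 32 27 33
f 32 33 29
f 33 27 34
f 33 34 29
f 34 27 35
f 34 35 29
f 35 27 36
f 35 36 29
f 36 27 28
f 36 28 29
f 37 48 42
f 37 42 38
f 37 38 44
f 37 44 47
f 37 47 48
f 38 42 46
f 42 48 41
f 48 47 39
f 47 44 43
f 44 38 45
f 40 46 41
f 40 41 39
f 40 39 43
f 40 43 45
f 40 45 46
f 41 46 42
f 39 41 48
f 43 39 47
f 45 43 44
f 46 45 38
f 50 52 49
f 53 50 49
f 49 52 51
f 51 53 49
f 50 56 52
f 54 50 53
f 54 56 50
f 52 56 51
f 55 53 51
f 51 56 55
f 55 54 53
f 56 54 55



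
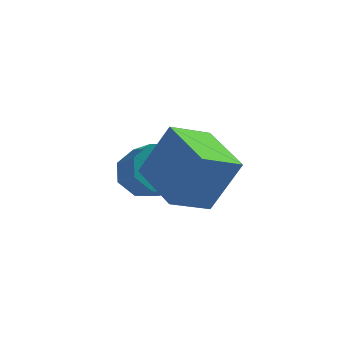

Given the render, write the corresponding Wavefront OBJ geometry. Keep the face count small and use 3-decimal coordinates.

v -1.56 -2.492 -0.114
v -0.654 -2.197 1.757
v -0.87 -1.223 -0.648
v 0.036 -0.928 1.223
v 0.124 -3.672 -0.743
v 1.03 -3.377 1.128
v 0.814 -2.403 -1.277
v 1.72 -2.108 0.594
v -2.596 -0.152 -1.179
v -2.095 -0.244 -2.062
v -0.942 -1.221 -1.305
v -1.444 -1.128 -0.421
v -1.852 0.368 -1.643
v -0.699 -0.609 -0.886
v -2.045 0.676 -0.952
v -0.892 -0.301 -0.195
v -2.561 0.499 -0.393
v -1.408 -0.478 0.364
v -3.098 -0.059 -0.295
v -1.945 -1.036 0.462
v -3.341 -0.671 -0.714
v -2.188 -1.648 0.043
v -3.148 -0.979 -1.405
v -1.995 -1.956 -0.648
v -2.632 -0.802 -1.964
v -1.479 -1.779 -1.207
f 2 4 1
f 5 2 1
f 1 4 3
f 3 5 1
f 2 8 4
f 6 2 5
f 6 8 2
f 4 8 3
f 7 5 3
f 3 8 7
f 7 6 5
f 8 6 7
f 10 9 13
f 10 13 11
f 11 13 14
f 11 14 12
f 13 9 15
f 13 15 14
f 14 15 16
f 14 16 12
f 15 9 17
f 15 17 16
f 16 17 18
f 16 18 12
f 17 9 19
f 17 19 18
f 18 19 20
f 18 20 12
f 19 9 21
f 19 21 20
f 20 21 22
f 20 22 12
f 21 9 23
f 21 23 22
f 22 23 24
f 22 24 12
f 23 9 25
f 23 25 24
f 24 25 26
f 24 26 12
f 25 9 10
f 25 10 26
f 26 10 11
f 26 11 12



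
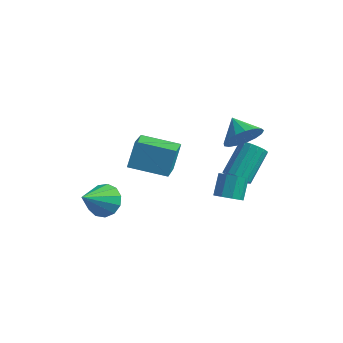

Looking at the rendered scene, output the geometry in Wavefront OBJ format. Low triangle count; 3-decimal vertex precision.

v -2.736 -0.725 -1.864
v -1.849 -0.844 -1.77
v -3.064 -2.155 -0.596
v -1.985 -0.503 -1.421
v -2.36 -0.232 -1.212
v -2.854 -0.118 -1.211
v -3.31 -0.196 -1.417
v -3.585 -0.442 -1.765
v -3.59 -0.778 -2.145
v -3.324 -1.097 -2.436
v -2.871 -1.298 -2.545
v -2.376 -1.317 -2.439
v -1.995 -1.148 -2.15
v 3.17 -0.408 0.413
v 3.806 -0.511 0.597
v 3.686 0.264 1.451
v 3.05 0.368 1.267
v 3.785 -0.174 0.287
v 3.665 0.601 1.142
v 3.477 0.055 0.037
v 3.357 0.83 0.891
v 3.025 0.067 -0.038
v 2.905 0.842 0.817
v 2.641 -0.143 0.098
v 2.52 0.632 0.953
v 2.505 -0.477 0.382
v 2.384 0.298 1.236
v 2.68 -0.778 0.679
v 2.559 -0.003 1.534
v 3.084 -0.906 0.852
v 2.964 -0.131 1.707
v 3.529 -0.801 0.82
v 3.409 -0.025 1.674
v 2.809 1.945 2.573
v 3.33 1.911 3.39
v 1.951 2.595 3.147
v 3.48 2.296 3.178
v 3.477 2.6 2.828
v 3.32 2.754 2.419
v 3.046 2.723 2.045
v 2.718 2.513 1.793
v 2.411 2.173 1.719
v 2.195 1.781 1.84
v 2.119 1.426 2.13
v 2.202 1.19 2.521
v 2.423 1.127 2.924
v 2.733 1.251 3.247
v 3.061 1.534 3.415
v -0.936 -1.873 2.087
v -0.902 -1.159 3.268
v -1.494 -0.239 1.117
v -1.459 0.474 2.297
v 0.819 -1.454 1.783
v 0.854 -0.741 2.963
v 0.262 0.179 0.812
v 0.296 0.893 1.993
v 2.573 1.823 -0.215
v 2.974 2.129 -0.686
v 3.128 3.603 0.404
v 2.727 3.297 0.875
v 2.668 2.223 -0.769
v 2.823 3.697 0.321
v 2.341 2.225 -0.726
v 2.495 3.699 0.364
v 2.067 2.135 -0.565
v 2.221 3.609 0.525
v 1.908 1.973 -0.324
v 2.063 3.448 0.766
v 1.902 1.777 -0.059
v 2.057 3.252 1.031
v 2.05 1.592 0.171
v 2.204 3.066 1.261
v 2.317 1.459 0.313
v 2.472 2.934 1.403
v 2.643 1.41 0.333
v 2.798 2.884 1.423
v 2.953 1.455 0.228
v 3.107 2.93 1.318
v 3.176 1.585 0.022
v 3.33 3.059 1.112
v 3.26 1.769 -0.239
v 3.415 3.243 0.851
v 3.187 1.965 -0.495
v 3.342 3.439 0.595
f 2 1 4
f 2 4 3
f 4 1 5
f 4 5 3
f 5 1 6
f 5 6 3
f 6 1 7
f 6 7 3
f 7 1 8
f 7 8 3
f 8 1 9
f 8 9 3
f 9 1 10
f 9 10 3
f 10 1 11
f 10 11 3
f 11 1 12
f 11 12 3
f 12 1 13
f 12 13 3
f 13 1 2
f 13 2 3
f 15 14 18
f 15 18 16
f 16 18 19
f 16 19 17
f 18 14 20
f 18 20 19
f 19 20 21
f 19 21 17
f 20 14 22
f 20 22 21
f 21 22 23
f 21 23 17
f 22 14 24
f 22 24 23
f 23 24 25
f 23 25 17
f 24 14 26
f 24 26 25
f 25 26 27
f 25 27 17
f 26 14 28
f 26 28 27
f 27 28 29
f 27 29 17
f 28 14 30
f 28 30 29
f 29 30 31
f 29 31 17
f 30 14 32
f 30 32 31
f 31 32 33
f 31 33 17
f 32 14 15
f 32 15 33
f 33 15 16
f 33 16 17
f 35 34 37
f 35 37 36
f 37 34 38
f 37 38 36
f 38 34 39
f 38 39 36
f 39 34 40
f 39 40 36
f 40 34 41
f 40 41 36
f 41 34 42
f 41 42 36
f 42 34 43
f 42 43 36
f 43 34 44
f 43 44 36
f 44 34 45
f 44 45 36
f 45 34 46
f 45 46 36
f 46 34 47
f 46 47 36
f 47 34 48
f 47 48 36
f 48 34 35
f 48 35 36
f 50 52 49
f 53 50 49
f 49 52 51
f 51 53 49
f 50 56 52
f 54 50 53
f 54 56 50
f 52 56 51
f 55 53 51
f 51 56 55
f 55 54 53
f 56 54 55
f 58 57 61
f 58 61 59
f 59 61 62
f 59 62 60
f 61 57 63
f 61 63 62
f 62 63 64
f 62 64 60
f 63 57 65
f 63 65 64
f 64 65 66
f 64 66 60
f 65 57 67
f 65 67 66
f 66 67 68
f 66 68 60
f 67 57 69
f 67 69 68
f 68 69 70
f 68 70 60
f 69 57 71
f 69 71 70
f 70 71 72
f 70 72 60
f 71 57 73
f 71 73 72
f 72 73 74
f 72 74 60
f 73 57 75
f 73 75 74
f 74 75 76
f 74 76 60
f 75 57 77
f 75 77 76
f 76 77 78
f 76 78 60
f 77 57 79
f 77 79 78
f 78 79 80
f 78 80 60
f 79 57 81
f 79 81 80
f 80 81 82
f 80 82 60
f 81 57 83
f 81 83 82
f 82 83 84
f 82 84 60
f 83 57 58
f 83 58 84
f 84 58 59
f 84 59 60



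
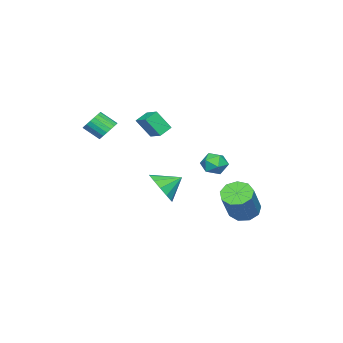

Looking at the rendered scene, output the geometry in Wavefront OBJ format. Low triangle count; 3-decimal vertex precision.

v 3.602 -1.013 2.037
v 4.002 -1.278 1.584
v 4.239 -2.092 2.27
v 3.838 -1.827 2.723
v 4.181 -1.1 1.734
v 4.418 -1.914 2.42
v 4.246 -0.905 1.943
v 4.483 -1.718 2.629
v 4.183 -0.731 2.171
v 4.42 -1.544 2.857
v 4.004 -0.613 2.373
v 4.241 -1.426 3.059
v 3.747 -0.574 2.508
v 3.983 -1.387 3.194
v 3.46 -0.622 2.55
v 3.697 -1.436 3.235
v 3.201 -0.748 2.49
v 3.438 -1.562 3.176
v 3.022 -0.926 2.34
v 3.259 -1.74 3.026
v 2.957 -1.122 2.131
v 3.194 -1.935 2.817
v 3.02 -1.296 1.903
v 3.257 -2.109 2.589
v 3.199 -1.414 1.701
v 3.436 -2.227 2.387
v 3.457 -1.453 1.566
v 3.693 -2.266 2.252
v 3.743 -1.404 1.525
v 3.98 -2.218 2.21
v -0.691 3.339 -0.776
v -0.355 3.033 -1.408
v -0.605 2.227 -0.192
v -0.269 1.921 -0.824
v 0.113 2.447 -0.396
v 0.059 3.135 -0.757
v -1.019 2.125 -0.843
v -1.073 2.813 -1.204
v -0.557 2.283 -1.449
v 0.142 2.482 -1.173
v -1.102 2.778 -0.427
v -0.403 2.977 -0.151
v -2.465 3.298 -4.562
v -1.992 3.862 -5.043
v -0.621 4.147 -3.359
v -1.095 3.582 -2.878
v -2.422 4.158 -4.743
v -1.052 4.443 -3.059
v -2.872 4.051 -4.358
v -1.502 4.336 -2.674
v -3.132 3.591 -4.069
v -1.762 3.876 -2.385
v -3.08 2.994 -4.011
v -1.71 3.279 -2.326
v -2.74 2.539 -4.21
v -1.37 2.824 -2.526
v -2.272 2.439 -4.574
v -0.901 2.724 -2.89
v -1.894 2.741 -4.933
v -0.523 3.026 -3.249
v -1.783 3.303 -5.118
v -0.413 3.588 -3.434
v -0.785 -0.608 0.958
v -0.406 -1.249 2.059
v -0.353 0.229 1.296
v 0.026 -0.413 2.398
v -0.066 -0.827 0.582
v 0.313 -1.469 1.684
v 0.366 0.009 0.921
v 0.745 -0.632 2.022
v 1.257 0.532 -2.33
v 2.105 1.008 -1.935
v 0.503 1.328 -1.67
v 1.971 1.295 -2.434
v 1.61 1.34 -2.901
v 1.137 1.128 -3.186
v 0.702 0.727 -3.2
v 0.443 0.265 -2.937
v 0.443 -0.113 -2.482
v 0.701 -0.286 -1.979
v 1.136 -0.2 -1.587
v 1.609 0.12 -1.431
v 1.971 0.57 -1.561
f 2 1 5
f 2 5 3
f 3 5 6
f 3 6 4
f 5 1 7
f 5 7 6
f 6 7 8
f 6 8 4
f 7 1 9
f 7 9 8
f 8 9 10
f 8 10 4
f 9 1 11
f 9 11 10
f 10 11 12
f 10 12 4
f 11 1 13
f 11 13 12
f 12 13 14
f 12 14 4
f 13 1 15
f 13 15 14
f 14 15 16
f 14 16 4
f 15 1 17
f 15 17 16
f 16 17 18
f 16 18 4
f 17 1 19
f 17 19 18
f 18 19 20
f 18 20 4
f 19 1 21
f 19 21 20
f 20 21 22
f 20 22 4
f 21 1 23
f 21 23 22
f 22 23 24
f 22 24 4
f 23 1 25
f 23 25 24
f 24 25 26
f 24 26 4
f 25 1 27
f 25 27 26
f 26 27 28
f 26 28 4
f 27 1 29
f 27 29 28
f 28 29 30
f 28 30 4
f 29 1 2
f 29 2 30
f 30 2 3
f 30 3 4
f 31 42 36
f 31 36 32
f 31 32 38
f 31 38 41
f 31 41 42
f 32 36 40
f 36 42 35
f 42 41 33
f 41 38 37
f 38 32 39
f 34 40 35
f 34 35 33
f 34 33 37
f 34 37 39
f 34 39 40
f 35 40 36
f 33 35 42
f 37 33 41
f 39 37 38
f 40 39 32
f 44 43 47
f 44 47 45
f 45 47 48
f 45 48 46
f 47 43 49
f 47 49 48
f 48 49 50
f 48 50 46
f 49 43 51
f 49 51 50
f 50 51 52
f 50 52 46
f 51 43 53
f 51 53 52
f 52 53 54
f 52 54 46
f 53 43 55
f 53 55 54
f 54 55 56
f 54 56 46
f 55 43 57
f 55 57 56
f 56 57 58
f 56 58 46
f 57 43 59
f 57 59 58
f 58 59 60
f 58 60 46
f 59 43 61
f 59 61 60
f 60 61 62
f 60 62 46
f 61 43 44
f 61 44 62
f 62 44 45
f 62 45 46
f 64 66 63
f 67 64 63
f 63 66 65
f 65 67 63
f 64 70 66
f 68 64 67
f 68 70 64
f 66 70 65
f 69 67 65
f 65 70 69
f 69 68 67
f 70 68 69
f 72 71 74
f 72 74 73
f 74 71 75
f 74 75 73
f 75 71 76
f 75 76 73
f 76 71 77
f 76 77 73
f 77 71 78
f 77 78 73
f 78 71 79
f 78 79 73
f 79 71 80
f 79 80 73
f 80 71 81
f 80 81 73
f 81 71 82
f 81 82 73
f 82 71 83
f 82 83 73
f 83 71 72
f 83 72 73



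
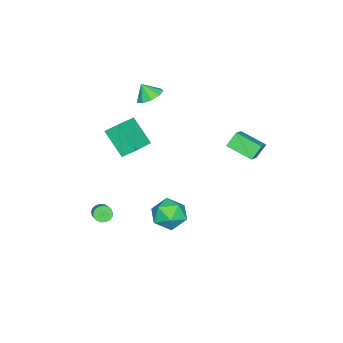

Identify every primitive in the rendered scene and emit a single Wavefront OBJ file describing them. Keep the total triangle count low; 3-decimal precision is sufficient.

v 1.702 1.242 -1.102
v 2.639 1.241 -1.706
v 0.921 0.159 -2.314
v 1.858 0.158 -2.918
v 1.831 -0.356 -1.929
v 2.314 0.314 -1.18
v 1.246 1.086 -2.84
v 1.729 1.756 -2.091
v 2.357 1.145 -2.78
v 2.719 0.254 -2.216
v 0.841 1.146 -1.804
v 1.203 0.255 -1.24
v -3.943 -3.456 2.589
v -3.318 -3.947 2.262
v -3.897 -3.984 3.471
v -3.086 -3.477 2.53
v -3.255 -2.998 2.826
v -3.747 -2.733 3.011
v -4.33 -2.806 2.998
v -4.733 -3.183 2.794
v -4.766 -3.688 2.493
v -4.414 -4.084 2.238
v -3.842 -4.186 2.146
v -2.335 -4.499 0.92
v -2.563 -3.769 1.533
v -1.876 -3.173 -0.49
v -2.104 -2.442 0.123
v -0.436 -4.458 1.577
v -0.664 -3.727 2.19
v 0.023 -3.131 0.167
v -0.205 -2.401 0.78
v -2.117 2.514 1.768
v -2.71 2.813 2.541
v -2.1 4.038 1.19
v -2.693 4.337 1.964
v -0.767 2.843 2.676
v -1.36 3.142 3.45
v -0.75 4.367 2.099
v -1.343 4.666 2.872
v 2.998 -2.838 -2.296
v 3.395 -3.021 -2.612
v 4.26 -2.405 -1.88
v 3.862 -2.222 -1.564
v 3.328 -2.797 -2.721
v 4.193 -2.18 -1.989
v 3.185 -2.582 -2.733
v 4.05 -1.965 -2.001
v 2.999 -2.426 -2.645
v 3.863 -1.809 -1.913
v 2.812 -2.364 -2.476
v 3.677 -1.748 -1.745
v 2.668 -2.411 -2.267
v 3.533 -1.794 -1.535
v 2.6 -2.556 -2.064
v 3.465 -1.939 -1.332
v 2.623 -2.766 -1.914
v 3.487 -2.149 -1.182
v 2.731 -2.992 -1.852
v 3.596 -2.375 -1.12
v 2.901 -3.183 -1.891
v 3.766 -2.566 -1.159
v 3.092 -3.295 -2.023
v 3.957 -2.678 -1.292
v 3.263 -3.302 -2.218
v 4.127 -2.686 -1.486
v 3.372 -3.204 -2.43
v 4.237 -2.587 -1.698
f 1 12 6
f 1 6 2
f 1 2 8
f 1 8 11
f 1 11 12
f 2 6 10
f 6 12 5
f 12 11 3
f 11 8 7
f 8 2 9
f 4 10 5
f 4 5 3
f 4 3 7
f 4 7 9
f 4 9 10
f 5 10 6
f 3 5 12
f 7 3 11
f 9 7 8
f 10 9 2
f 14 13 16
f 14 16 15
f 16 13 17
f 16 17 15
f 17 13 18
f 17 18 15
f 18 13 19
f 18 19 15
f 19 13 20
f 19 20 15
f 20 13 21
f 20 21 15
f 21 13 22
f 21 22 15
f 22 13 23
f 22 23 15
f 23 13 14
f 23 14 15
f 25 27 24
f 28 25 24
f 24 27 26
f 26 28 24
f 25 31 27
f 29 25 28
f 29 31 25
f 27 31 26
f 30 28 26
f 26 31 30
f 30 29 28
f 31 29 30
f 33 35 32
f 36 33 32
f 32 35 34
f 34 36 32
f 33 39 35
f 37 33 36
f 37 39 33
f 35 39 34
f 38 36 34
f 34 39 38
f 38 37 36
f 39 37 38
f 41 40 44
f 41 44 42
f 42 44 45
f 42 45 43
f 44 40 46
f 44 46 45
f 45 46 47
f 45 47 43
f 46 40 48
f 46 48 47
f 47 48 49
f 47 49 43
f 48 40 50
f 48 50 49
f 49 50 51
f 49 51 43
f 50 40 52
f 50 52 51
f 51 52 53
f 51 53 43
f 52 40 54
f 52 54 53
f 53 54 55
f 53 55 43
f 54 40 56
f 54 56 55
f 55 56 57
f 55 57 43
f 56 40 58
f 56 58 57
f 57 58 59
f 57 59 43
f 58 40 60
f 58 60 59
f 59 60 61
f 59 61 43
f 60 40 62
f 60 62 61
f 61 62 63
f 61 63 43
f 62 40 64
f 62 64 63
f 63 64 65
f 63 65 43
f 64 40 66
f 64 66 65
f 65 66 67
f 65 67 43
f 66 40 41
f 66 41 67
f 67 41 42
f 67 42 43



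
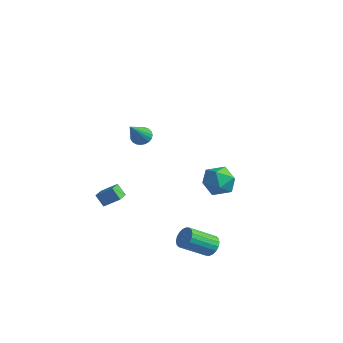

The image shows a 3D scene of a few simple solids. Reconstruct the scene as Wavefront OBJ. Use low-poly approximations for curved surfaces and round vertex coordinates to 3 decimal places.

v -3.746 -3.061 -3.999
v -4.27 -3.174 -3.288
v -4.281 -2.169 -4.252
v -4.805 -2.282 -3.541
v -3.035 -2.458 -3.379
v -3.559 -2.571 -2.668
v -3.57 -1.566 -3.632
v -4.094 -1.679 -2.921
v -0.746 -2.948 2.804
v -0.164 -2.93 2.591
v -0.174 -4.292 4.256
v -0.163 -2.74 2.766
v -0.263 -2.587 2.948
v -0.446 -2.496 3.104
v -0.682 -2.483 3.209
v -0.928 -2.55 3.244
v -1.143 -2.687 3.202
v -1.289 -2.868 3.092
v -1.342 -3.063 2.932
v -1.291 -3.238 2.75
v -1.146 -3.363 2.577
v -0.932 -3.417 2.443
v -0.686 -3.389 2.372
v -0.45 -3.285 2.376
v -0.265 -3.122 2.453
v 3.622 -2.039 -4.183
v 3.875 -1.74 -3.615
v 3.25 -3.122 -2.609
v 2.998 -3.421 -3.177
v 3.591 -1.624 -3.633
v 2.967 -3.006 -2.626
v 3.314 -1.591 -3.759
v 2.689 -2.973 -2.753
v 3.097 -1.646 -3.97
v 2.472 -3.028 -2.963
v 2.984 -1.779 -4.222
v 2.36 -3.161 -3.216
v 2.998 -1.964 -4.467
v 2.373 -3.346 -3.461
v 3.136 -2.163 -4.656
v 2.511 -3.545 -3.65
v 3.37 -2.338 -4.751
v 2.745 -3.72 -3.745
v 3.653 -2.454 -4.734
v 3.029 -3.836 -3.727
v 3.931 -2.487 -4.607
v 3.306 -3.869 -3.601
v 4.148 -2.432 -4.397
v 3.523 -3.814 -3.39
v 4.26 -2.299 -4.144
v 3.636 -3.681 -3.138
v 4.247 -2.114 -3.899
v 3.622 -3.496 -2.893
v 4.109 -1.915 -3.71
v 3.484 -3.297 -2.704
v -0.205 2.279 -2.088
v 0.433 2.229 -1.201
v 0.707 0.951 -2.819
v 1.345 0.901 -1.932
v 0.297 0.596 -1.869
v -0.267 1.417 -1.418
v 1.407 1.763 -2.602
v 0.843 2.584 -2.151
v 1.429 1.91 -1.519
v 0.743 1.189 -1.066
v 0.397 1.991 -2.954
v -0.289 1.27 -2.501
f 2 4 1
f 5 2 1
f 1 4 3
f 3 5 1
f 2 8 4
f 6 2 5
f 6 8 2
f 4 8 3
f 7 5 3
f 3 8 7
f 7 6 5
f 8 6 7
f 10 9 12
f 10 12 11
f 12 9 13
f 12 13 11
f 13 9 14
f 13 14 11
f 14 9 15
f 14 15 11
f 15 9 16
f 15 16 11
f 16 9 17
f 16 17 11
f 17 9 18
f 17 18 11
f 18 9 19
f 18 19 11
f 19 9 20
f 19 20 11
f 20 9 21
f 20 21 11
f 21 9 22
f 21 22 11
f 22 9 23
f 22 23 11
f 23 9 24
f 23 24 11
f 24 9 25
f 24 25 11
f 25 9 10
f 25 10 11
f 27 26 30
f 27 30 28
f 28 30 31
f 28 31 29
f 30 26 32
f 30 32 31
f 31 32 33
f 31 33 29
f 32 26 34
f 32 34 33
f 33 34 35
f 33 35 29
f 34 26 36
f 34 36 35
f 35 36 37
f 35 37 29
f 36 26 38
f 36 38 37
f 37 38 39
f 37 39 29
f 38 26 40
f 38 40 39
f 39 40 41
f 39 41 29
f 40 26 42
f 40 42 41
f 41 42 43
f 41 43 29
f 42 26 44
f 42 44 43
f 43 44 45
f 43 45 29
f 44 26 46
f 44 46 45
f 45 46 47
f 45 47 29
f 46 26 48
f 46 48 47
f 47 48 49
f 47 49 29
f 48 26 50
f 48 50 49
f 49 50 51
f 49 51 29
f 50 26 52
f 50 52 51
f 51 52 53
f 51 53 29
f 52 26 54
f 52 54 53
f 53 54 55
f 53 55 29
f 54 26 27
f 54 27 55
f 55 27 28
f 55 28 29
f 56 67 61
f 56 61 57
f 56 57 63
f 56 63 66
f 56 66 67
f 57 61 65
f 61 67 60
f 67 66 58
f 66 63 62
f 63 57 64
f 59 65 60
f 59 60 58
f 59 58 62
f 59 62 64
f 59 64 65
f 60 65 61
f 58 60 67
f 62 58 66
f 64 62 63
f 65 64 57



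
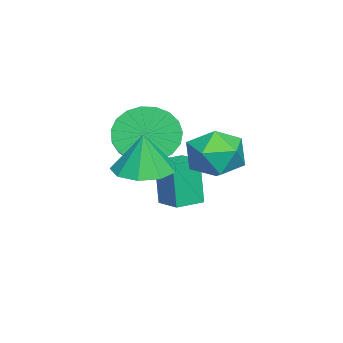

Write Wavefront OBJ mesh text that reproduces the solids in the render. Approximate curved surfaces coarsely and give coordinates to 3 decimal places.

v -0.557 -3.333 2.887
v 0.235 -3.891 2.833
v -0.443 -3.307 4.273
v 0.407 -3.25 2.807
v 0.128 -2.649 2.819
v -0.472 -2.367 2.863
v -1.111 -2.537 2.918
v -1.49 -3.08 2.959
v -1.433 -3.741 2.967
v -0.966 -4.211 2.937
v -0.307 -4.27 2.884
v -1.306 -0.997 3.4
v -0.559 -0.37 3.323
v -0.361 -2.03 4.137
v 0.386 -1.403 4.06
v -0.364 -1.201 4.655
v -0.947 -0.562 4.2
v 0.027 -1.838 3.26
v -0.556 -1.199 2.805
v 0.265 -0.889 3.237
v 0.023 -0.496 4.099
v -0.943 -1.904 3.361
v -1.185 -1.511 4.223
v -3.663 -4.085 2.908
v -3.371 -3.599 1.989
v -2.424 -3.329 2.433
v -2.717 -3.815 3.352
v -3.571 -3.264 2.212
v -2.624 -2.995 2.656
v -3.787 -3.071 2.555
v -2.84 -2.802 2.999
v -3.981 -3.054 2.96
v -3.034 -2.784 3.404
v -4.121 -3.215 3.355
v -3.174 -2.945 3.799
v -4.181 -3.526 3.673
v -3.234 -3.256 4.117
v -4.152 -3.934 3.859
v -3.205 -3.664 4.303
v -4.039 -4.367 3.881
v -3.092 -4.098 4.324
v -3.86 -4.753 3.734
v -2.913 -4.483 4.178
v -3.648 -5.022 3.444
v -2.701 -4.753 3.888
v -3.438 -5.13 3.062
v -2.491 -4.86 3.506
v -3.267 -5.057 2.653
v -2.32 -4.787 3.097
v -3.165 -4.815 2.288
v -2.218 -4.546 2.732
v -3.149 -4.448 2.031
v -2.202 -4.178 2.475
v -3.222 -4.018 1.925
v -2.275 -3.748 2.369
v -4.303 -2.994 0.079
v -4.536 -3.178 1.784
v -3.653 -2.266 0.247
v -3.886 -2.45 1.951
v -3.554 -3.67 0.109
v -3.787 -3.854 1.813
v -2.904 -2.942 0.276
v -3.137 -3.126 1.981
f 2 1 4
f 2 4 3
f 4 1 5
f 4 5 3
f 5 1 6
f 5 6 3
f 6 1 7
f 6 7 3
f 7 1 8
f 7 8 3
f 8 1 9
f 8 9 3
f 9 1 10
f 9 10 3
f 10 1 11
f 10 11 3
f 11 1 2
f 11 2 3
f 12 23 17
f 12 17 13
f 12 13 19
f 12 19 22
f 12 22 23
f 13 17 21
f 17 23 16
f 23 22 14
f 22 19 18
f 19 13 20
f 15 21 16
f 15 16 14
f 15 14 18
f 15 18 20
f 15 20 21
f 16 21 17
f 14 16 23
f 18 14 22
f 20 18 19
f 21 20 13
f 25 24 28
f 25 28 26
f 26 28 29
f 26 29 27
f 28 24 30
f 28 30 29
f 29 30 31
f 29 31 27
f 30 24 32
f 30 32 31
f 31 32 33
f 31 33 27
f 32 24 34
f 32 34 33
f 33 34 35
f 33 35 27
f 34 24 36
f 34 36 35
f 35 36 37
f 35 37 27
f 36 24 38
f 36 38 37
f 37 38 39
f 37 39 27
f 38 24 40
f 38 40 39
f 39 40 41
f 39 41 27
f 40 24 42
f 40 42 41
f 41 42 43
f 41 43 27
f 42 24 44
f 42 44 43
f 43 44 45
f 43 45 27
f 44 24 46
f 44 46 45
f 45 46 47
f 45 47 27
f 46 24 48
f 46 48 47
f 47 48 49
f 47 49 27
f 48 24 50
f 48 50 49
f 49 50 51
f 49 51 27
f 50 24 52
f 50 52 51
f 51 52 53
f 51 53 27
f 52 24 54
f 52 54 53
f 53 54 55
f 53 55 27
f 54 24 25
f 54 25 55
f 55 25 26
f 55 26 27
f 57 59 56
f 60 57 56
f 56 59 58
f 58 60 56
f 57 63 59
f 61 57 60
f 61 63 57
f 59 63 58
f 62 60 58
f 58 63 62
f 62 61 60
f 63 61 62



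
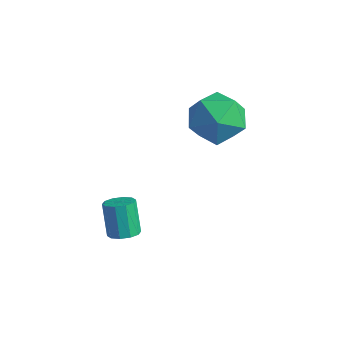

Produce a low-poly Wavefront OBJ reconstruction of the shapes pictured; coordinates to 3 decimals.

v -1.324 -0.516 -3.513
v -0.895 -0.665 -3.282
v -1.366 -0.392 -2.235
v -1.796 -0.244 -2.467
v -0.868 -0.358 -3.349
v -1.339 -0.085 -2.302
v -1.016 -0.112 -3.48
v -1.487 0.161 -2.433
v -1.281 -0.02 -3.623
v -1.752 0.253 -2.576
v -1.563 -0.118 -3.725
v -2.034 0.155 -2.678
v -1.754 -0.368 -3.745
v -2.225 -0.095 -2.698
v -1.781 -0.675 -3.678
v -2.252 -0.402 -2.631
v -1.633 -0.921 -3.547
v -2.104 -0.648 -2.5
v -1.368 -1.013 -3.404
v -1.839 -0.74 -2.357
v -1.086 -0.915 -3.302
v -1.557 -0.642 -2.255
v -1.153 3.304 0.905
v -0.33 3.637 0.384
v -0.83 1.743 0.416
v -0.007 2.076 -0.105
v -0.006 2.094 0.925
v -0.205 3.059 1.227
v -0.955 2.321 -0.427
v -1.154 3.286 -0.125
v -0.207 3.03 -0.44
v 0.379 2.89 0.396
v -1.539 2.49 0.404
v -0.953 2.35 1.24
f 2 1 5
f 2 5 3
f 3 5 6
f 3 6 4
f 5 1 7
f 5 7 6
f 6 7 8
f 6 8 4
f 7 1 9
f 7 9 8
f 8 9 10
f 8 10 4
f 9 1 11
f 9 11 10
f 10 11 12
f 10 12 4
f 11 1 13
f 11 13 12
f 12 13 14
f 12 14 4
f 13 1 15
f 13 15 14
f 14 15 16
f 14 16 4
f 15 1 17
f 15 17 16
f 16 17 18
f 16 18 4
f 17 1 19
f 17 19 18
f 18 19 20
f 18 20 4
f 19 1 21
f 19 21 20
f 20 21 22
f 20 22 4
f 21 1 2
f 21 2 22
f 22 2 3
f 22 3 4
f 23 34 28
f 23 28 24
f 23 24 30
f 23 30 33
f 23 33 34
f 24 28 32
f 28 34 27
f 34 33 25
f 33 30 29
f 30 24 31
f 26 32 27
f 26 27 25
f 26 25 29
f 26 29 31
f 26 31 32
f 27 32 28
f 25 27 34
f 29 25 33
f 31 29 30
f 32 31 24



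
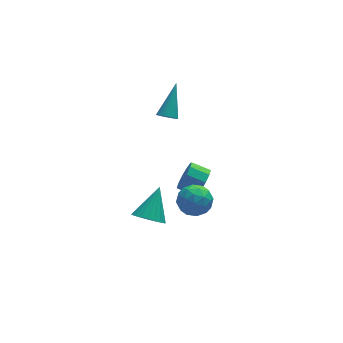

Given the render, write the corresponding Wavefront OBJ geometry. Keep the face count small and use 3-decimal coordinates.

v 1.328 0.008 -1.609
v 1.994 -0.661 -1.764
v 0.286 -1.099 -1.316
v 0.952 -1.768 -1.471
v 1.01 -1.204 -0.7
v 1.654 -0.52 -0.881
v 0.626 -1.24 -2.199
v 1.27 -0.556 -2.38
v 1.561 -1.432 -2.128
v 1.798 -1.41 -1.201
v 0.482 -0.35 -1.879
v 0.719 -0.328 -0.952
v 1.753 -0.23 -1.712
v 0.527 -1.53 -1.368
v 0.561 -1.199 -0.915
v 0.953 -1.592 -1.005
v 1.552 -0.147 -1.193
v 1.944 -0.54 -1.284
v 1.365 -0.859 -0.659
v 0.336 -1.22 -1.796
v 0.728 -1.613 -1.887
v 1.327 -0.168 -2.075
v 1.719 -0.561 -2.165
v 0.915 -0.901 -2.421
v 1.89 -1.076 -2.017
v 1.277 -1.726 -1.845
v 1.085 -1.416 -2.273
v 1.464 -1.014 -2.38
v 2.029 -1.063 -1.473
v 1.416 -1.713 -1.3
v 1.45 -1.382 -0.847
v 1.829 -0.98 -0.954
v 1.774 -1.516 -1.687
v 0.864 -0.047 -1.78
v 0.251 -0.697 -1.607
v 0.451 -0.78 -2.126
v 0.83 -0.378 -2.233
v 1.003 -0.034 -1.235
v 0.39 -0.684 -1.063
v 0.816 -0.746 -0.7
v 1.195 -0.344 -0.807
v 0.506 -0.244 -1.393
v -0.846 0.449 -3.897
v -0.413 -0.265 -3.587
v 0.046 1.551 -2.603
v -0.183 -0.143 -3.85
v -0.066 0.081 -4.12
v -0.085 0.368 -4.353
v -0.235 0.67 -4.506
v -0.491 0.933 -4.554
v -0.808 1.112 -4.489
v -1.131 1.177 -4.321
v -1.406 1.116 -4.08
v -1.583 0.939 -3.808
v -1.633 0.678 -3.55
v -1.546 0.376 -3.353
v -1.339 0.088 -3.25
v -1.046 -0.138 -3.259
v -0.719 -0.263 -3.378
v 2.532 2.285 -3.744
v 3.013 2.576 -3.08
v 2.169 3.086 -2.692
v 1.688 2.795 -3.356
v 3.047 2.934 -3.479
v 2.203 3.445 -3.091
v 2.884 3.045 -3.98
v 2.04 3.555 -3.592
v 2.586 2.865 -4.39
v 1.742 3.376 -4.002
v 2.268 2.463 -4.553
v 1.424 2.974 -4.166
v 2.051 1.994 -4.408
v 1.207 2.504 -4.02
v 2.017 1.635 -4.009
v 1.173 2.146 -3.621
v 2.18 1.525 -3.508
v 1.336 2.035 -3.12
v 2.478 1.704 -3.098
v 1.634 2.215 -2.71
v 2.796 2.106 -2.934
v 1.952 2.617 -2.547
v 0.647 2.275 2.31
v 0.928 2.522 1.907
v 1.473 3.525 3.65
v 0.748 2.638 1.909
v 0.552 2.699 1.973
v 0.371 2.696 2.088
v 0.232 2.628 2.236
v 0.156 2.507 2.396
v 0.155 2.35 2.543
v 0.229 2.182 2.654
v 0.366 2.028 2.713
v 0.546 1.912 2.711
v 0.742 1.851 2.647
v 0.923 1.854 2.532
v 1.062 1.922 2.383
v 1.138 2.043 2.224
v 1.14 2.2 2.077
v 1.066 2.368 1.966
f 1 38 17
f 38 12 41
f 17 41 6
f 38 41 17
f 1 17 13
f 17 6 18
f 13 18 2
f 17 18 13
f 1 13 22
f 13 2 23
f 22 23 8
f 13 23 22
f 1 22 34
f 22 8 37
f 34 37 11
f 22 37 34
f 1 34 38
f 34 11 42
f 38 42 12
f 34 42 38
f 2 18 29
f 18 6 32
f 29 32 10
f 18 32 29
f 6 41 19
f 41 12 40
f 19 40 5
f 41 40 19
f 12 42 39
f 42 11 35
f 39 35 3
f 42 35 39
f 11 37 36
f 37 8 24
f 36 24 7
f 37 24 36
f 8 23 28
f 23 2 25
f 28 25 9
f 23 25 28
f 4 30 16
f 30 10 31
f 16 31 5
f 30 31 16
f 4 16 14
f 16 5 15
f 14 15 3
f 16 15 14
f 4 14 21
f 14 3 20
f 21 20 7
f 14 20 21
f 4 21 26
f 21 7 27
f 26 27 9
f 21 27 26
f 4 26 30
f 26 9 33
f 30 33 10
f 26 33 30
f 5 31 19
f 31 10 32
f 19 32 6
f 31 32 19
f 3 15 39
f 15 5 40
f 39 40 12
f 15 40 39
f 7 20 36
f 20 3 35
f 36 35 11
f 20 35 36
f 9 27 28
f 27 7 24
f 28 24 8
f 27 24 28
f 10 33 29
f 33 9 25
f 29 25 2
f 33 25 29
f 44 43 46
f 44 46 45
f 46 43 47
f 46 47 45
f 47 43 48
f 47 48 45
f 48 43 49
f 48 49 45
f 49 43 50
f 49 50 45
f 50 43 51
f 50 51 45
f 51 43 52
f 51 52 45
f 52 43 53
f 52 53 45
f 53 43 54
f 53 54 45
f 54 43 55
f 54 55 45
f 55 43 56
f 55 56 45
f 56 43 57
f 56 57 45
f 57 43 58
f 57 58 45
f 58 43 59
f 58 59 45
f 59 43 44
f 59 44 45
f 61 60 64
f 61 64 62
f 62 64 65
f 62 65 63
f 64 60 66
f 64 66 65
f 65 66 67
f 65 67 63
f 66 60 68
f 66 68 67
f 67 68 69
f 67 69 63
f 68 60 70
f 68 70 69
f 69 70 71
f 69 71 63
f 70 60 72
f 70 72 71
f 71 72 73
f 71 73 63
f 72 60 74
f 72 74 73
f 73 74 75
f 73 75 63
f 74 60 76
f 74 76 75
f 75 76 77
f 75 77 63
f 76 60 78
f 76 78 77
f 77 78 79
f 77 79 63
f 78 60 80
f 78 80 79
f 79 80 81
f 79 81 63
f 80 60 61
f 80 61 81
f 81 61 62
f 81 62 63
f 83 82 85
f 83 85 84
f 85 82 86
f 85 86 84
f 86 82 87
f 86 87 84
f 87 82 88
f 87 88 84
f 88 82 89
f 88 89 84
f 89 82 90
f 89 90 84
f 90 82 91
f 90 91 84
f 91 82 92
f 91 92 84
f 92 82 93
f 92 93 84
f 93 82 94
f 93 94 84
f 94 82 95
f 94 95 84
f 95 82 96
f 95 96 84
f 96 82 97
f 96 97 84
f 97 82 98
f 97 98 84
f 98 82 99
f 98 99 84
f 99 82 83
f 99 83 84

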